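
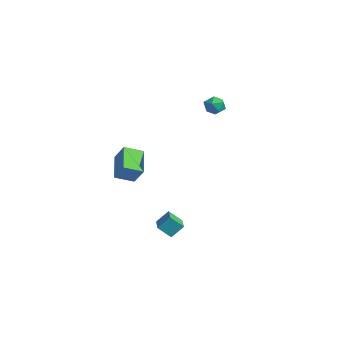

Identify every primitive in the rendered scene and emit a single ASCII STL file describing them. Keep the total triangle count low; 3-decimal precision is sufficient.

solid 
facet normal 0.183 0.535 0.824
outer loop
vertex -0.107 2.244 4.271
vertex 0.004 1.641 4.638
vertex 0.55 1.964 4.307
endloop
endfacet
facet normal 0.370 0.898 0.238
outer loop
vertex -0.107 2.244 4.271
vertex 0.55 1.964 4.307
vertex 0.307 2.228 3.689
endloop
endfacet
facet normal -0.208 0.962 -0.175
outer loop
vertex -0.107 2.244 4.271
vertex 0.307 2.228 3.689
vertex -0.388 2.068 3.637
endloop
endfacet
facet normal -0.753 0.640 0.156
outer loop
vertex -0.107 2.244 4.271
vertex -0.388 2.068 3.637
vertex -0.575 1.705 4.224
endloop
endfacet
facet normal -0.511 0.376 0.773
outer loop
vertex -0.107 2.244 4.271
vertex -0.575 1.705 4.224
vertex 0.004 1.641 4.638
endloop
endfacet
facet normal 0.852 0.510 -0.117
outer loop
vertex 0.307 2.228 3.689
vertex 0.55 1.964 4.307
vertex 0.675 1.615 3.696
endloop
endfacet
facet normal 0.549 -0.076 0.832
outer loop
vertex 0.55 1.964 4.307
vertex 0.004 1.641 4.638
vertex 0.488 1.252 4.283
endloop
endfacet
facet normal -0.572 -0.335 0.749
outer loop
vertex 0.004 1.641 4.638
vertex -0.575 1.705 4.224
vertex -0.207 1.092 4.231
endloop
endfacet
facet normal -0.964 0.092 -0.250
outer loop
vertex -0.575 1.705 4.224
vertex -0.388 2.068 3.637
vertex -0.45 1.356 3.613
endloop
endfacet
facet normal -0.083 0.614 -0.785
outer loop
vertex -0.388 2.068 3.637
vertex 0.307 2.228 3.689
vertex 0.096 1.679 3.282
endloop
endfacet
facet normal 0.753 -0.640 -0.156
outer loop
vertex 0.207 1.076 3.649
vertex 0.675 1.615 3.696
vertex 0.488 1.252 4.283
endloop
endfacet
facet normal 0.208 -0.962 0.175
outer loop
vertex 0.207 1.076 3.649
vertex 0.488 1.252 4.283
vertex -0.207 1.092 4.231
endloop
endfacet
facet normal -0.370 -0.898 -0.238
outer loop
vertex 0.207 1.076 3.649
vertex -0.207 1.092 4.231
vertex -0.45 1.356 3.613
endloop
endfacet
facet normal -0.183 -0.535 -0.824
outer loop
vertex 0.207 1.076 3.649
vertex -0.45 1.356 3.613
vertex 0.096 1.679 3.282
endloop
endfacet
facet normal 0.511 -0.376 -0.773
outer loop
vertex 0.207 1.076 3.649
vertex 0.096 1.679 3.282
vertex 0.675 1.615 3.696
endloop
endfacet
facet normal 0.964 -0.092 0.250
outer loop
vertex 0.488 1.252 4.283
vertex 0.675 1.615 3.696
vertex 0.55 1.964 4.307
endloop
endfacet
facet normal 0.083 -0.614 0.785
outer loop
vertex -0.207 1.092 4.231
vertex 0.488 1.252 4.283
vertex 0.004 1.641 4.638
endloop
endfacet
facet normal -0.852 -0.510 0.117
outer loop
vertex -0.45 1.356 3.613
vertex -0.207 1.092 4.231
vertex -0.575 1.705 4.224
endloop
endfacet
facet normal -0.549 0.076 -0.832
outer loop
vertex 0.096 1.679 3.282
vertex -0.45 1.356 3.613
vertex -0.388 2.068 3.637
endloop
endfacet
facet normal 0.572 0.335 -0.749
outer loop
vertex 0.675 1.615 3.696
vertex 0.096 1.679 3.282
vertex 0.307 2.228 3.689
endloop
endfacet
facet normal -0.904 0.401 -0.150
outer loop
vertex 1.173 -1.798 -3.229
vertex 1.571 -1.157 -3.915
vertex 0.994 -2.478 -3.967
endloop
endfacet
facet normal -0.390 -0.628 0.673
outer loop
vertex 2.449 -3.123 -3.725
vertex 1.173 -1.798 -3.229
vertex 0.994 -2.478 -3.967
endloop
endfacet
facet normal -0.904 0.401 -0.150
outer loop
vertex 0.994 -2.478 -3.967
vertex 1.571 -1.157 -3.915
vertex 1.392 -1.838 -4.654
endloop
endfacet
facet normal -0.176 -0.668 -0.724
outer loop
vertex 1.392 -1.838 -4.654
vertex 2.449 -3.123 -3.725
vertex 0.994 -2.478 -3.967
endloop
endfacet
facet normal 0.175 0.667 0.724
outer loop
vertex 1.173 -1.798 -3.229
vertex 3.026 -1.802 -3.673
vertex 1.571 -1.157 -3.915
endloop
endfacet
facet normal -0.390 -0.628 0.673
outer loop
vertex 2.628 -2.442 -2.986
vertex 1.173 -1.798 -3.229
vertex 2.449 -3.123 -3.725
endloop
endfacet
facet normal 0.175 0.668 0.723
outer loop
vertex 2.628 -2.442 -2.986
vertex 3.026 -1.802 -3.673
vertex 1.173 -1.798 -3.229
endloop
endfacet
facet normal 0.390 0.628 -0.673
outer loop
vertex 1.571 -1.157 -3.915
vertex 3.026 -1.802 -3.673
vertex 1.392 -1.838 -4.654
endloop
endfacet
facet normal -0.174 -0.667 -0.724
outer loop
vertex 2.847 -2.482 -4.411
vertex 2.449 -3.123 -3.725
vertex 1.392 -1.838 -4.654
endloop
endfacet
facet normal 0.390 0.628 -0.673
outer loop
vertex 1.392 -1.838 -4.654
vertex 3.026 -1.802 -3.673
vertex 2.847 -2.482 -4.411
endloop
endfacet
facet normal 0.904 -0.401 0.150
outer loop
vertex 2.847 -2.482 -4.411
vertex 2.628 -2.442 -2.986
vertex 2.449 -3.123 -3.725
endloop
endfacet
facet normal 0.904 -0.401 0.150
outer loop
vertex 3.026 -1.802 -3.673
vertex 2.628 -2.442 -2.986
vertex 2.847 -2.482 -4.411
endloop
endfacet
facet normal -0.606 -0.162 -0.779
outer loop
vertex -1.243 -3.942 0.497
vertex -0.989 -2.839 0.07
vertex 0.154 -4.628 -0.447
endloop
endfacet
facet normal -0.210 -0.912 0.352
outer loop
vertex 0.929 -4.421 0.55
vertex -1.243 -3.942 0.497
vertex 0.154 -4.628 -0.447
endloop
endfacet
facet normal -0.606 -0.162 -0.779
outer loop
vertex 0.154 -4.628 -0.447
vertex -0.989 -2.839 0.07
vertex 0.407 -3.525 -0.874
endloop
endfacet
facet normal 0.768 -0.377 -0.518
outer loop
vertex 0.407 -3.525 -0.874
vertex 0.929 -4.421 0.55
vertex 0.154 -4.628 -0.447
endloop
endfacet
facet normal -0.767 0.377 0.518
outer loop
vertex -1.243 -3.942 0.497
vertex -0.214 -2.632 1.067
vertex -0.989 -2.839 0.07
endloop
endfacet
facet normal -0.210 -0.912 0.353
outer loop
vertex -0.467 -3.735 1.494
vertex -1.243 -3.942 0.497
vertex 0.929 -4.421 0.55
endloop
endfacet
facet normal -0.767 0.377 0.519
outer loop
vertex -0.467 -3.735 1.494
vertex -0.214 -2.632 1.067
vertex -1.243 -3.942 0.497
endloop
endfacet
facet normal 0.210 0.912 -0.352
outer loop
vertex -0.989 -2.839 0.07
vertex -0.214 -2.632 1.067
vertex 0.407 -3.525 -0.874
endloop
endfacet
facet normal 0.767 -0.377 -0.519
outer loop
vertex 1.183 -3.318 0.123
vertex 0.929 -4.421 0.55
vertex 0.407 -3.525 -0.874
endloop
endfacet
facet normal 0.210 0.912 -0.353
outer loop
vertex 0.407 -3.525 -0.874
vertex -0.214 -2.632 1.067
vertex 1.183 -3.318 0.123
endloop
endfacet
facet normal 0.606 0.162 0.779
outer loop
vertex 1.183 -3.318 0.123
vertex -0.467 -3.735 1.494
vertex 0.929 -4.421 0.55
endloop
endfacet
facet normal 0.606 0.162 0.779
outer loop
vertex -0.214 -2.632 1.067
vertex -0.467 -3.735 1.494
vertex 1.183 -3.318 0.123
endloop
endfacet

endsolid


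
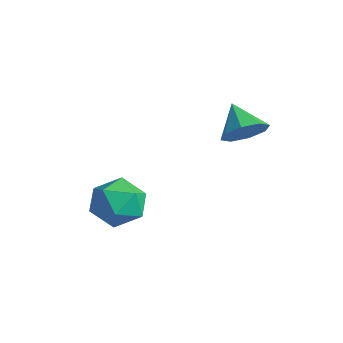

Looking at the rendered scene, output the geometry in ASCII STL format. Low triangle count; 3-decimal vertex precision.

solid 
facet normal 0.770 -0.127 -0.625
outer loop
vertex 1.928 3.162 2.894
vertex 1.444 2.996 2.331
vertex 1.763 3.633 2.595
endloop
endfacet
facet normal 0.096 0.557 0.825
outer loop
vertex 1.928 3.162 2.894
vertex 1.763 3.633 2.595
vertex 0.536 3.144 3.069
endloop
endfacet
facet normal 0.770 -0.126 -0.626
outer loop
vertex 1.763 3.633 2.595
vertex 1.444 2.996 2.331
vertex 1.411 3.731 2.142
endloop
endfacet
facet normal -0.219 0.904 0.366
outer loop
vertex 1.763 3.633 2.595
vertex 1.411 3.731 2.142
vertex 0.536 3.144 3.069
endloop
endfacet
facet normal 0.770 -0.126 -0.625
outer loop
vertex 1.411 3.731 2.142
vertex 1.444 2.996 2.331
vertex 1.079 3.399 1.8
endloop
endfacet
facet normal -0.638 0.761 -0.120
outer loop
vertex 1.411 3.731 2.142
vertex 1.079 3.399 1.8
vertex 0.536 3.144 3.069
endloop
endfacet
facet normal 0.770 -0.126 -0.625
outer loop
vertex 1.079 3.399 1.8
vertex 1.444 2.996 2.331
vertex 0.961 2.83 1.769
endloop
endfacet
facet normal -0.914 0.208 -0.349
outer loop
vertex 1.079 3.399 1.8
vertex 0.961 2.83 1.769
vertex 0.536 3.144 3.069
endloop
endfacet
facet normal 0.770 -0.125 -0.625
outer loop
vertex 0.961 2.83 1.769
vertex 1.444 2.996 2.331
vertex 1.126 2.358 2.067
endloop
endfacet
facet normal -0.885 -0.427 -0.186
outer loop
vertex 0.961 2.83 1.769
vertex 1.126 2.358 2.067
vertex 0.536 3.144 3.069
endloop
endfacet
facet normal 0.770 -0.125 -0.625
outer loop
vertex 1.126 2.358 2.067
vertex 1.444 2.996 2.331
vertex 1.478 2.26 2.52
endloop
endfacet
facet normal -0.568 -0.776 0.274
outer loop
vertex 1.126 2.358 2.067
vertex 1.478 2.26 2.52
vertex 0.536 3.144 3.069
endloop
endfacet
facet normal 0.770 -0.125 -0.626
outer loop
vertex 1.478 2.26 2.52
vertex 1.444 2.996 2.331
vertex 1.81 2.593 2.862
endloop
endfacet
facet normal -0.150 -0.632 0.761
outer loop
vertex 1.478 2.26 2.52
vertex 1.81 2.593 2.862
vertex 0.536 3.144 3.069
endloop
endfacet
facet normal 0.770 -0.125 -0.625
outer loop
vertex 1.81 2.593 2.862
vertex 1.444 2.996 2.331
vertex 1.928 3.162 2.894
endloop
endfacet
facet normal 0.125 -0.082 0.989
outer loop
vertex 1.81 2.593 2.862
vertex 1.928 3.162 2.894
vertex 0.536 3.144 3.069
endloop
endfacet
facet normal -0.434 0.815 0.383
outer loop
vertex -1.078 0.288 -0.543
vertex -0.67 0.108 0.303
vertex -0.217 0.652 -0.341
endloop
endfacet
facet normal -0.306 0.898 -0.315
outer loop
vertex -1.078 0.288 -0.543
vertex -0.217 0.652 -0.341
vertex -0.39 0.289 -1.209
endloop
endfacet
facet normal -0.645 0.376 -0.665
outer loop
vertex -1.078 0.288 -0.543
vertex -0.39 0.289 -1.209
vertex -0.95 -0.479 -1.101
endloop
endfacet
facet normal -0.982 -0.029 -0.185
outer loop
vertex -1.078 0.288 -0.543
vertex -0.95 -0.479 -1.101
vertex -1.123 -0.591 -0.167
endloop
endfacet
facet normal -0.853 0.242 0.463
outer loop
vertex -1.078 0.288 -0.543
vertex -1.123 -0.591 -0.167
vertex -0.67 0.108 0.303
endloop
endfacet
facet normal 0.395 0.817 -0.420
outer loop
vertex -0.39 0.289 -1.209
vertex -0.217 0.652 -0.341
vertex 0.443 0.111 -0.773
endloop
endfacet
facet normal 0.186 0.682 0.707
outer loop
vertex -0.217 0.652 -0.341
vertex -0.67 0.108 0.303
vertex 0.27 -0.001 0.161
endloop
endfacet
facet normal -0.490 -0.245 0.837
outer loop
vertex -0.67 0.108 0.303
vertex -1.123 -0.591 -0.167
vertex -0.29 -0.769 0.269
endloop
endfacet
facet normal -0.699 -0.684 -0.211
outer loop
vertex -1.123 -0.591 -0.167
vertex -0.95 -0.479 -1.101
vertex -0.463 -1.132 -0.599
endloop
endfacet
facet normal -0.152 -0.028 -0.988
outer loop
vertex -0.95 -0.479 -1.101
vertex -0.39 0.289 -1.209
vertex -0.01 -0.588 -1.243
endloop
endfacet
facet normal 0.982 0.029 0.185
outer loop
vertex 0.398 -0.768 -0.397
vertex 0.443 0.111 -0.773
vertex 0.27 -0.001 0.161
endloop
endfacet
facet normal 0.645 -0.376 0.665
outer loop
vertex 0.398 -0.768 -0.397
vertex 0.27 -0.001 0.161
vertex -0.29 -0.769 0.269
endloop
endfacet
facet normal 0.306 -0.898 0.315
outer loop
vertex 0.398 -0.768 -0.397
vertex -0.29 -0.769 0.269
vertex -0.463 -1.132 -0.599
endloop
endfacet
facet normal 0.434 -0.815 -0.383
outer loop
vertex 0.398 -0.768 -0.397
vertex -0.463 -1.132 -0.599
vertex -0.01 -0.588 -1.243
endloop
endfacet
facet normal 0.853 -0.242 -0.463
outer loop
vertex 0.398 -0.768 -0.397
vertex -0.01 -0.588 -1.243
vertex 0.443 0.111 -0.773
endloop
endfacet
facet normal 0.699 0.684 0.211
outer loop
vertex 0.27 -0.001 0.161
vertex 0.443 0.111 -0.773
vertex -0.217 0.652 -0.341
endloop
endfacet
facet normal 0.152 0.028 0.988
outer loop
vertex -0.29 -0.769 0.269
vertex 0.27 -0.001 0.161
vertex -0.67 0.108 0.303
endloop
endfacet
facet normal -0.395 -0.817 0.420
outer loop
vertex -0.463 -1.132 -0.599
vertex -0.29 -0.769 0.269
vertex -1.123 -0.591 -0.167
endloop
endfacet
facet normal -0.186 -0.682 -0.707
outer loop
vertex -0.01 -0.588 -1.243
vertex -0.463 -1.132 -0.599
vertex -0.95 -0.479 -1.101
endloop
endfacet
facet normal 0.490 0.245 -0.837
outer loop
vertex 0.443 0.111 -0.773
vertex -0.01 -0.588 -1.243
vertex -0.39 0.289 -1.209
endloop
endfacet

endsolid


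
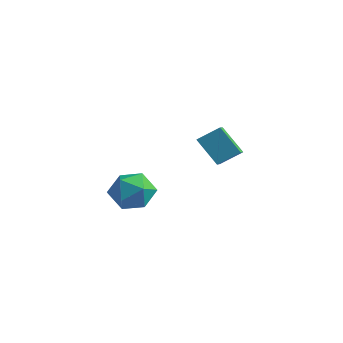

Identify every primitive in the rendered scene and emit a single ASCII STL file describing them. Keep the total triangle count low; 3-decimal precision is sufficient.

solid 
facet normal 0.193 0.886 0.421
outer loop
vertex 2.528 -1.098 1.214
vertex 3.088 -1.675 2.173
vertex 3.754 -1.343 1.167
endloop
endfacet
facet normal 0.177 0.940 -0.291
outer loop
vertex 2.528 -1.098 1.214
vertex 3.754 -1.343 1.167
vertex 3.041 -1.522 0.154
endloop
endfacet
facet normal -0.464 0.722 -0.513
outer loop
vertex 2.528 -1.098 1.214
vertex 3.041 -1.522 0.154
vertex 1.934 -1.964 0.534
endloop
endfacet
facet normal -0.845 0.532 0.060
outer loop
vertex 2.528 -1.098 1.214
vertex 1.934 -1.964 0.534
vertex 1.963 -2.059 1.782
endloop
endfacet
facet normal -0.438 0.634 0.637
outer loop
vertex 2.528 -1.098 1.214
vertex 1.963 -2.059 1.782
vertex 3.088 -1.675 2.173
endloop
endfacet
facet normal 0.667 0.495 -0.557
outer loop
vertex 3.041 -1.522 0.154
vertex 3.754 -1.343 1.167
vertex 3.917 -2.361 0.458
endloop
endfacet
facet normal 0.694 0.407 0.594
outer loop
vertex 3.754 -1.343 1.167
vertex 3.088 -1.675 2.173
vertex 3.946 -2.456 1.706
endloop
endfacet
facet normal -0.328 -0.000 0.945
outer loop
vertex 3.088 -1.675 2.173
vertex 1.963 -2.059 1.782
vertex 2.839 -2.898 2.086
endloop
endfacet
facet normal -0.986 -0.165 0.010
outer loop
vertex 1.963 -2.059 1.782
vertex 1.934 -1.964 0.534
vertex 2.126 -3.077 1.073
endloop
endfacet
facet normal -0.371 0.141 -0.918
outer loop
vertex 1.934 -1.964 0.534
vertex 3.041 -1.522 0.154
vertex 2.792 -2.745 0.067
endloop
endfacet
facet normal 0.845 -0.532 -0.060
outer loop
vertex 3.352 -3.322 1.026
vertex 3.917 -2.361 0.458
vertex 3.946 -2.456 1.706
endloop
endfacet
facet normal 0.464 -0.722 0.513
outer loop
vertex 3.352 -3.322 1.026
vertex 3.946 -2.456 1.706
vertex 2.839 -2.898 2.086
endloop
endfacet
facet normal -0.177 -0.940 0.291
outer loop
vertex 3.352 -3.322 1.026
vertex 2.839 -2.898 2.086
vertex 2.126 -3.077 1.073
endloop
endfacet
facet normal -0.193 -0.886 -0.421
outer loop
vertex 3.352 -3.322 1.026
vertex 2.126 -3.077 1.073
vertex 2.792 -2.745 0.067
endloop
endfacet
facet normal 0.438 -0.634 -0.637
outer loop
vertex 3.352 -3.322 1.026
vertex 2.792 -2.745 0.067
vertex 3.917 -2.361 0.458
endloop
endfacet
facet normal 0.986 0.165 -0.010
outer loop
vertex 3.946 -2.456 1.706
vertex 3.917 -2.361 0.458
vertex 3.754 -1.343 1.167
endloop
endfacet
facet normal 0.371 -0.141 0.918
outer loop
vertex 2.839 -2.898 2.086
vertex 3.946 -2.456 1.706
vertex 3.088 -1.675 2.173
endloop
endfacet
facet normal -0.667 -0.495 0.557
outer loop
vertex 2.126 -3.077 1.073
vertex 2.839 -2.898 2.086
vertex 1.963 -2.059 1.782
endloop
endfacet
facet normal -0.694 -0.407 -0.594
outer loop
vertex 2.792 -2.745 0.067
vertex 2.126 -3.077 1.073
vertex 1.934 -1.964 0.534
endloop
endfacet
facet normal 0.328 0.000 -0.945
outer loop
vertex 3.917 -2.361 0.458
vertex 2.792 -2.745 0.067
vertex 3.041 -1.522 0.154
endloop
endfacet
facet normal -0.676 -0.076 0.733
outer loop
vertex 3.005 3.806 3.4
vertex 2.443 4.62 2.966
vertex 2.28 2.899 2.637
endloop
endfacet
facet normal 0.520 -0.754 0.402
outer loop
vertex 3.537 3.04 1.274
vertex 3.005 3.806 3.4
vertex 2.28 2.899 2.637
endloop
endfacet
facet normal -0.675 -0.076 0.733
outer loop
vertex 2.28 2.899 2.637
vertex 2.443 4.62 2.966
vertex 1.718 3.712 2.204
endloop
endfacet
facet normal -0.522 -0.653 -0.549
outer loop
vertex 1.718 3.712 2.204
vertex 3.537 3.04 1.274
vertex 2.28 2.899 2.637
endloop
endfacet
facet normal 0.522 0.653 0.549
outer loop
vertex 3.005 3.806 3.4
vertex 3.7 4.761 1.603
vertex 2.443 4.62 2.966
endloop
endfacet
facet normal 0.521 -0.753 0.402
outer loop
vertex 4.262 3.948 2.036
vertex 3.005 3.806 3.4
vertex 3.537 3.04 1.274
endloop
endfacet
facet normal 0.522 0.653 0.549
outer loop
vertex 4.262 3.948 2.036
vertex 3.7 4.761 1.603
vertex 3.005 3.806 3.4
endloop
endfacet
facet normal -0.521 0.753 -0.402
outer loop
vertex 2.443 4.62 2.966
vertex 3.7 4.761 1.603
vertex 1.718 3.712 2.204
endloop
endfacet
facet normal -0.522 -0.653 -0.549
outer loop
vertex 2.975 3.854 0.84
vertex 3.537 3.04 1.274
vertex 1.718 3.712 2.204
endloop
endfacet
facet normal -0.521 0.754 -0.401
outer loop
vertex 1.718 3.712 2.204
vertex 3.7 4.761 1.603
vertex 2.975 3.854 0.84
endloop
endfacet
facet normal 0.676 0.076 -0.733
outer loop
vertex 2.975 3.854 0.84
vertex 4.262 3.948 2.036
vertex 3.537 3.04 1.274
endloop
endfacet
facet normal 0.676 0.077 -0.733
outer loop
vertex 3.7 4.761 1.603
vertex 4.262 3.948 2.036
vertex 2.975 3.854 0.84
endloop
endfacet

endsolid


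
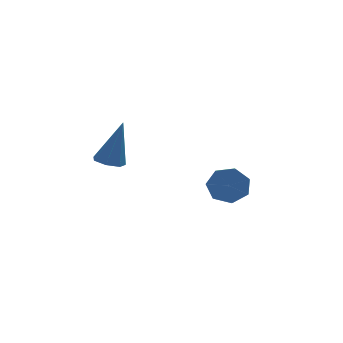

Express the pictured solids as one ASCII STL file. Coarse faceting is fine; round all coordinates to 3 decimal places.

solid 
facet normal 0.292 0.843 -0.452
outer loop
vertex 3.084 0.977 0.117
vertex 2.715 0.681 -0.673
vertex 2.32 1.176 -0.005
endloop
endfacet
facet normal -0.016 0.477 0.879
outer loop
vertex 3.084 0.977 0.117
vertex 2.32 1.176 -0.005
vertex 2.474 -0.785 1.062
endloop
endfacet
facet normal -0.016 0.477 0.879
outer loop
vertex 2.474 -0.785 1.062
vertex 2.32 1.176 -0.005
vertex 1.711 -0.586 0.94
endloop
endfacet
facet normal -0.292 -0.842 0.453
outer loop
vertex 2.474 -0.785 1.062
vertex 1.711 -0.586 0.94
vertex 2.105 -1.081 0.273
endloop
endfacet
facet normal 0.291 0.843 -0.452
outer loop
vertex 2.32 1.176 -0.005
vertex 2.715 0.681 -0.673
vertex 1.854 1.002 -0.629
endloop
endfacet
facet normal -0.758 0.492 0.429
outer loop
vertex 2.32 1.176 -0.005
vertex 1.854 1.002 -0.629
vertex 1.711 -0.586 0.94
endloop
endfacet
facet normal -0.757 0.492 0.429
outer loop
vertex 1.711 -0.586 0.94
vertex 1.854 1.002 -0.629
vertex 1.244 -0.76 0.316
endloop
endfacet
facet normal -0.291 -0.842 0.453
outer loop
vertex 1.711 -0.586 0.94
vertex 1.244 -0.76 0.316
vertex 2.105 -1.081 0.273
endloop
endfacet
facet normal 0.291 0.843 -0.453
outer loop
vertex 1.854 1.002 -0.629
vertex 2.715 0.681 -0.673
vertex 2.036 0.586 -1.286
endloop
endfacet
facet normal -0.929 0.137 -0.344
outer loop
vertex 1.854 1.002 -0.629
vertex 2.036 0.586 -1.286
vertex 1.244 -0.76 0.316
endloop
endfacet
facet normal -0.929 0.137 -0.344
outer loop
vertex 1.244 -0.76 0.316
vertex 2.036 0.586 -1.286
vertex 1.426 -1.175 -0.341
endloop
endfacet
facet normal -0.292 -0.843 0.452
outer loop
vertex 1.244 -0.76 0.316
vertex 1.426 -1.175 -0.341
vertex 2.105 -1.081 0.273
endloop
endfacet
facet normal 0.291 0.843 -0.453
outer loop
vertex 2.036 0.586 -1.286
vertex 2.715 0.681 -0.673
vertex 2.729 0.242 -1.481
endloop
endfacet
facet normal -0.401 -0.321 -0.858
outer loop
vertex 2.036 0.586 -1.286
vertex 2.729 0.242 -1.481
vertex 1.426 -1.175 -0.341
endloop
endfacet
facet normal -0.401 -0.322 -0.858
outer loop
vertex 1.426 -1.175 -0.341
vertex 2.729 0.242 -1.481
vertex 2.12 -1.52 -0.536
endloop
endfacet
facet normal -0.292 -0.843 0.452
outer loop
vertex 1.426 -1.175 -0.341
vertex 2.12 -1.52 -0.536
vertex 2.105 -1.081 0.273
endloop
endfacet
facet normal 0.292 0.843 -0.453
outer loop
vertex 2.729 0.242 -1.481
vertex 2.715 0.681 -0.673
vertex 3.412 0.228 -1.067
endloop
endfacet
facet normal 0.429 -0.538 -0.726
outer loop
vertex 2.729 0.242 -1.481
vertex 3.412 0.228 -1.067
vertex 2.12 -1.52 -0.536
endloop
endfacet
facet normal 0.429 -0.538 -0.726
outer loop
vertex 2.12 -1.52 -0.536
vertex 3.412 0.228 -1.067
vertex 2.802 -1.534 -0.122
endloop
endfacet
facet normal -0.292 -0.843 0.452
outer loop
vertex 2.12 -1.52 -0.536
vertex 2.802 -1.534 -0.122
vertex 2.105 -1.081 0.273
endloop
endfacet
facet normal 0.292 0.843 -0.452
outer loop
vertex 3.412 0.228 -1.067
vertex 2.715 0.681 -0.673
vertex 3.569 0.555 -0.356
endloop
endfacet
facet normal 0.936 -0.349 -0.046
outer loop
vertex 3.412 0.228 -1.067
vertex 3.569 0.555 -0.356
vertex 2.802 -1.534 -0.122
endloop
endfacet
facet normal 0.936 -0.349 -0.047
outer loop
vertex 2.802 -1.534 -0.122
vertex 3.569 0.555 -0.356
vertex 2.96 -1.207 0.589
endloop
endfacet
facet normal -0.291 -0.843 0.452
outer loop
vertex 2.802 -1.534 -0.122
vertex 2.96 -1.207 0.589
vertex 2.105 -1.081 0.273
endloop
endfacet
facet normal 0.292 0.843 -0.452
outer loop
vertex 3.569 0.555 -0.356
vertex 2.715 0.681 -0.673
vertex 3.084 0.977 0.117
endloop
endfacet
facet normal 0.739 0.102 0.666
outer loop
vertex 3.569 0.555 -0.356
vertex 3.084 0.977 0.117
vertex 2.96 -1.207 0.589
endloop
endfacet
facet normal 0.738 0.102 0.667
outer loop
vertex 2.96 -1.207 0.589
vertex 3.084 0.977 0.117
vertex 2.474 -0.785 1.062
endloop
endfacet
facet normal -0.291 -0.843 0.452
outer loop
vertex 2.96 -1.207 0.589
vertex 2.474 -0.785 1.062
vertex 2.105 -1.081 0.273
endloop
endfacet
facet normal -0.298 -0.069 -0.952
outer loop
vertex -1.95 -0.165 1.584
vertex -2.603 -0.004 1.777
vertex -2.086 0.427 1.584
endloop
endfacet
facet normal 0.974 0.224 -0.028
outer loop
vertex -1.95 -0.165 1.584
vertex -2.086 0.427 1.584
vertex -1.957 0.144 3.843
endloop
endfacet
facet normal -0.299 -0.068 -0.952
outer loop
vertex -2.086 0.427 1.584
vertex -2.603 -0.004 1.777
vertex -2.612 0.694 1.73
endloop
endfacet
facet normal 0.469 0.879 0.083
outer loop
vertex -2.086 0.427 1.584
vertex -2.612 0.694 1.73
vertex -1.957 0.144 3.843
endloop
endfacet
facet normal -0.297 -0.068 -0.953
outer loop
vertex -2.612 0.694 1.73
vertex -2.603 -0.004 1.777
vertex -3.131 0.436 1.91
endloop
endfacet
facet normal -0.325 0.886 0.331
outer loop
vertex -2.612 0.694 1.73
vertex -3.131 0.436 1.91
vertex -1.957 0.144 3.843
endloop
endfacet
facet normal -0.298 -0.069 -0.952
outer loop
vertex -3.131 0.436 1.91
vertex -2.603 -0.004 1.777
vertex -3.253 -0.154 1.991
endloop
endfacet
facet normal -0.813 0.241 0.530
outer loop
vertex -3.131 0.436 1.91
vertex -3.253 -0.154 1.991
vertex -1.957 0.144 3.843
endloop
endfacet
facet normal -0.298 -0.068 -0.952
outer loop
vertex -3.253 -0.154 1.991
vertex -2.603 -0.004 1.777
vertex -2.885 -0.631 1.91
endloop
endfacet
facet normal -0.626 -0.573 0.530
outer loop
vertex -3.253 -0.154 1.991
vertex -2.885 -0.631 1.91
vertex -1.957 0.144 3.843
endloop
endfacet
facet normal -0.298 -0.068 -0.952
outer loop
vertex -2.885 -0.631 1.91
vertex -2.603 -0.004 1.777
vertex -2.306 -0.636 1.729
endloop
endfacet
facet normal 0.095 -0.939 0.331
outer loop
vertex -2.885 -0.631 1.91
vertex -2.306 -0.636 1.729
vertex -1.957 0.144 3.843
endloop
endfacet
facet normal -0.298 -0.068 -0.952
outer loop
vertex -2.306 -0.636 1.729
vertex -2.603 -0.004 1.777
vertex -1.95 -0.165 1.584
endloop
endfacet
facet normal 0.807 -0.585 0.082
outer loop
vertex -2.306 -0.636 1.729
vertex -1.95 -0.165 1.584
vertex -1.957 0.144 3.843
endloop
endfacet

endsolid


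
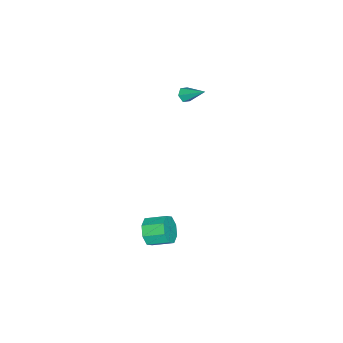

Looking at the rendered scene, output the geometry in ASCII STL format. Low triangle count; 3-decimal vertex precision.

solid 
facet normal -0.137 -0.785 -0.604
outer loop
vertex -2.188 0.72 3.589
vertex -2.604 0.952 3.382
vertex -2.133 1.029 3.175
endloop
endfacet
facet normal 0.986 0.039 0.160
outer loop
vertex -2.188 0.72 3.589
vertex -2.133 1.029 3.175
vertex -2.376 2.248 4.378
endloop
endfacet
facet normal -0.137 -0.785 -0.604
outer loop
vertex -2.133 1.029 3.175
vertex -2.604 0.952 3.382
vertex -2.55 1.262 2.967
endloop
endfacet
facet normal 0.599 0.620 -0.507
outer loop
vertex -2.133 1.029 3.175
vertex -2.55 1.262 2.967
vertex -2.376 2.248 4.378
endloop
endfacet
facet normal -0.139 -0.785 -0.604
outer loop
vertex -2.55 1.262 2.967
vertex -2.604 0.952 3.382
vertex -3.02 1.185 3.175
endloop
endfacet
facet normal -0.353 0.787 -0.506
outer loop
vertex -2.55 1.262 2.967
vertex -3.02 1.185 3.175
vertex -2.376 2.248 4.378
endloop
endfacet
facet normal -0.139 -0.785 -0.604
outer loop
vertex -3.02 1.185 3.175
vertex -2.604 0.952 3.382
vertex -3.075 0.876 3.589
endloop
endfacet
facet normal -0.914 0.375 0.158
outer loop
vertex -3.02 1.185 3.175
vertex -3.075 0.876 3.589
vertex -2.376 2.248 4.378
endloop
endfacet
facet normal -0.139 -0.785 -0.604
outer loop
vertex -3.075 0.876 3.589
vertex -2.604 0.952 3.382
vertex -2.659 0.643 3.796
endloop
endfacet
facet normal -0.526 -0.206 0.825
outer loop
vertex -3.075 0.876 3.589
vertex -2.659 0.643 3.796
vertex -2.376 2.248 4.378
endloop
endfacet
facet normal -0.137 -0.785 -0.604
outer loop
vertex -2.659 0.643 3.796
vertex -2.604 0.952 3.382
vertex -2.188 0.72 3.589
endloop
endfacet
facet normal 0.424 -0.374 0.825
outer loop
vertex -2.659 0.643 3.796
vertex -2.188 0.72 3.589
vertex -2.376 2.248 4.378
endloop
endfacet
facet normal 0.208 -0.904 -0.373
outer loop
vertex 3.304 1.587 -4.805
vertex 2.939 1.199 -4.068
vertex 2.623 1.461 -4.88
endloop
endfacet
facet normal 0.030 0.386 -0.922
outer loop
vertex 3.304 1.587 -4.805
vertex 2.623 1.461 -4.88
vertex 3.026 2.79 -4.31
endloop
endfacet
facet normal 0.028 0.387 -0.922
outer loop
vertex 3.026 2.79 -4.31
vertex 2.623 1.461 -4.88
vertex 2.345 2.663 -4.384
endloop
endfacet
facet normal -0.209 0.904 0.373
outer loop
vertex 3.026 2.79 -4.31
vertex 2.345 2.663 -4.384
vertex 2.661 2.401 -3.572
endloop
endfacet
facet normal 0.210 -0.903 -0.373
outer loop
vertex 2.623 1.461 -4.88
vertex 2.939 1.199 -4.068
vertex 2.128 1.18 -4.479
endloop
endfacet
facet normal -0.671 0.145 -0.727
outer loop
vertex 2.623 1.461 -4.88
vertex 2.128 1.18 -4.479
vertex 2.345 2.663 -4.384
endloop
endfacet
facet normal -0.670 0.145 -0.728
outer loop
vertex 2.345 2.663 -4.384
vertex 2.128 1.18 -4.479
vertex 1.849 2.383 -3.983
endloop
endfacet
facet normal -0.209 0.904 0.373
outer loop
vertex 2.345 2.663 -4.384
vertex 1.849 2.383 -3.983
vertex 2.661 2.401 -3.572
endloop
endfacet
facet normal 0.210 -0.904 -0.372
outer loop
vertex 2.128 1.18 -4.479
vertex 2.939 1.199 -4.068
vertex 2.107 0.911 -3.837
endloop
endfacet
facet normal -0.977 -0.182 -0.108
outer loop
vertex 2.128 1.18 -4.479
vertex 2.107 0.911 -3.837
vertex 1.849 2.383 -3.983
endloop
endfacet
facet normal -0.977 -0.182 -0.107
outer loop
vertex 1.849 2.383 -3.983
vertex 2.107 0.911 -3.837
vertex 1.829 2.113 -3.341
endloop
endfacet
facet normal -0.209 0.904 0.374
outer loop
vertex 1.849 2.383 -3.983
vertex 1.829 2.113 -3.341
vertex 2.661 2.401 -3.572
endloop
endfacet
facet normal 0.209 -0.904 -0.373
outer loop
vertex 2.107 0.911 -3.837
vertex 2.939 1.199 -4.068
vertex 2.574 0.81 -3.33
endloop
endfacet
facet normal -0.712 -0.402 0.576
outer loop
vertex 2.107 0.911 -3.837
vertex 2.574 0.81 -3.33
vertex 1.829 2.113 -3.341
endloop
endfacet
facet normal -0.711 -0.402 0.577
outer loop
vertex 1.829 2.113 -3.341
vertex 2.574 0.81 -3.33
vertex 2.296 2.013 -2.835
endloop
endfacet
facet normal -0.210 0.904 0.372
outer loop
vertex 1.829 2.113 -3.341
vertex 2.296 2.013 -2.835
vertex 2.661 2.401 -3.572
endloop
endfacet
facet normal 0.209 -0.904 -0.373
outer loop
vertex 2.574 0.81 -3.33
vertex 2.939 1.199 -4.068
vertex 3.255 0.937 -3.256
endloop
endfacet
facet normal -0.028 -0.386 0.922
outer loop
vertex 2.574 0.81 -3.33
vertex 3.255 0.937 -3.256
vertex 2.296 2.013 -2.835
endloop
endfacet
facet normal -0.030 -0.387 0.922
outer loop
vertex 2.296 2.013 -2.835
vertex 3.255 0.937 -3.256
vertex 2.977 2.139 -2.76
endloop
endfacet
facet normal -0.208 0.904 0.373
outer loop
vertex 2.296 2.013 -2.835
vertex 2.977 2.139 -2.76
vertex 2.661 2.401 -3.572
endloop
endfacet
facet normal 0.209 -0.904 -0.373
outer loop
vertex 3.255 0.937 -3.256
vertex 2.939 1.199 -4.068
vertex 3.751 1.217 -3.657
endloop
endfacet
facet normal 0.670 -0.145 0.728
outer loop
vertex 3.255 0.937 -3.256
vertex 3.751 1.217 -3.657
vertex 2.977 2.139 -2.76
endloop
endfacet
facet normal 0.671 -0.144 0.727
outer loop
vertex 2.977 2.139 -2.76
vertex 3.751 1.217 -3.657
vertex 3.472 2.42 -3.161
endloop
endfacet
facet normal -0.210 0.903 0.373
outer loop
vertex 2.977 2.139 -2.76
vertex 3.472 2.42 -3.161
vertex 2.661 2.401 -3.572
endloop
endfacet
facet normal 0.209 -0.904 -0.374
outer loop
vertex 3.751 1.217 -3.657
vertex 2.939 1.199 -4.068
vertex 3.771 1.487 -4.299
endloop
endfacet
facet normal 0.977 0.182 0.107
outer loop
vertex 3.751 1.217 -3.657
vertex 3.771 1.487 -4.299
vertex 3.472 2.42 -3.161
endloop
endfacet
facet normal 0.977 0.181 0.108
outer loop
vertex 3.472 2.42 -3.161
vertex 3.771 1.487 -4.299
vertex 3.493 2.689 -3.803
endloop
endfacet
facet normal -0.210 0.904 0.372
outer loop
vertex 3.472 2.42 -3.161
vertex 3.493 2.689 -3.803
vertex 2.661 2.401 -3.572
endloop
endfacet
facet normal 0.210 -0.904 -0.372
outer loop
vertex 3.771 1.487 -4.299
vertex 2.939 1.199 -4.068
vertex 3.304 1.587 -4.805
endloop
endfacet
facet normal 0.711 0.402 -0.577
outer loop
vertex 3.771 1.487 -4.299
vertex 3.304 1.587 -4.805
vertex 3.493 2.689 -3.803
endloop
endfacet
facet normal 0.712 0.402 -0.576
outer loop
vertex 3.493 2.689 -3.803
vertex 3.304 1.587 -4.805
vertex 3.026 2.79 -4.31
endloop
endfacet
facet normal -0.209 0.904 0.373
outer loop
vertex 3.493 2.689 -3.803
vertex 3.026 2.79 -4.31
vertex 2.661 2.401 -3.572
endloop
endfacet

endsolid


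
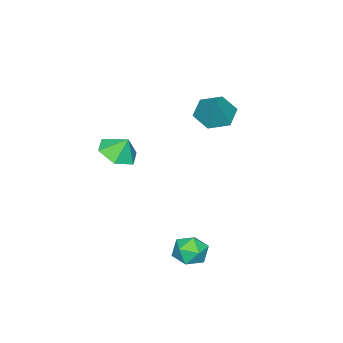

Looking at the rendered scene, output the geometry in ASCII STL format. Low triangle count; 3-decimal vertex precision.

solid 
facet normal 0.121 -0.484 -0.867
outer loop
vertex 1.623 -3.612 0.331
vertex 0.737 -3.149 -0.051
vertex 1.688 -2.675 -0.183
endloop
endfacet
facet normal 0.683 0.314 0.659
outer loop
vertex 1.623 -3.612 0.331
vertex 1.688 -2.675 -0.183
vertex 0.603 -2.611 0.911
endloop
endfacet
facet normal 0.121 -0.484 -0.867
outer loop
vertex 1.688 -2.675 -0.183
vertex 0.737 -3.149 -0.051
vertex 0.802 -2.212 -0.565
endloop
endfacet
facet normal 0.343 0.894 0.288
outer loop
vertex 1.688 -2.675 -0.183
vertex 0.802 -2.212 -0.565
vertex 0.603 -2.611 0.911
endloop
endfacet
facet normal 0.120 -0.484 -0.867
outer loop
vertex 0.802 -2.212 -0.565
vertex 0.737 -3.149 -0.051
vertex -0.149 -2.685 -0.433
endloop
endfacet
facet normal -0.417 0.890 0.184
outer loop
vertex 0.802 -2.212 -0.565
vertex -0.149 -2.685 -0.433
vertex 0.603 -2.611 0.911
endloop
endfacet
facet normal 0.120 -0.484 -0.867
outer loop
vertex -0.149 -2.685 -0.433
vertex 0.737 -3.149 -0.051
vertex -0.214 -3.622 0.081
endloop
endfacet
facet normal -0.838 0.306 0.452
outer loop
vertex -0.149 -2.685 -0.433
vertex -0.214 -3.622 0.081
vertex 0.603 -2.611 0.911
endloop
endfacet
facet normal 0.121 -0.484 -0.867
outer loop
vertex -0.214 -3.622 0.081
vertex 0.737 -3.149 -0.051
vertex 0.672 -4.085 0.463
endloop
endfacet
facet normal -0.498 -0.273 0.823
outer loop
vertex -0.214 -3.622 0.081
vertex 0.672 -4.085 0.463
vertex 0.603 -2.611 0.911
endloop
endfacet
facet normal 0.121 -0.484 -0.867
outer loop
vertex 0.672 -4.085 0.463
vertex 0.737 -3.149 -0.051
vertex 1.623 -3.612 0.331
endloop
endfacet
facet normal 0.263 -0.269 0.927
outer loop
vertex 0.672 -4.085 0.463
vertex 1.623 -3.612 0.331
vertex 0.603 -2.611 0.911
endloop
endfacet
facet normal -0.077 0.996 0.054
outer loop
vertex 2.834 2.969 -4.144
vertex 2.304 2.887 -3.39
vertex 3.223 2.953 -3.304
endloop
endfacet
facet normal 0.546 0.803 -0.238
outer loop
vertex 2.834 2.969 -4.144
vertex 3.223 2.953 -3.304
vertex 3.609 2.484 -4.002
endloop
endfacet
facet normal 0.406 0.409 -0.817
outer loop
vertex 2.834 2.969 -4.144
vertex 3.609 2.484 -4.002
vertex 2.929 2.128 -4.518
endloop
endfacet
facet normal -0.303 0.358 -0.883
outer loop
vertex 2.834 2.969 -4.144
vertex 2.929 2.128 -4.518
vertex 2.122 2.377 -4.14
endloop
endfacet
facet normal -0.601 0.721 -0.344
outer loop
vertex 2.834 2.969 -4.144
vertex 2.122 2.377 -4.14
vertex 2.304 2.887 -3.39
endloop
endfacet
facet normal 0.891 0.390 0.231
outer loop
vertex 3.609 2.484 -4.002
vertex 3.223 2.953 -3.304
vertex 3.558 2.103 -3.16
endloop
endfacet
facet normal -0.116 0.702 0.703
outer loop
vertex 3.223 2.953 -3.304
vertex 2.304 2.887 -3.39
vertex 2.751 2.352 -2.782
endloop
endfacet
facet normal -0.964 0.258 0.058
outer loop
vertex 2.304 2.887 -3.39
vertex 2.122 2.377 -4.14
vertex 2.071 1.996 -3.298
endloop
endfacet
facet normal -0.482 -0.328 -0.813
outer loop
vertex 2.122 2.377 -4.14
vertex 2.929 2.128 -4.518
vertex 2.457 1.527 -3.996
endloop
endfacet
facet normal 0.664 -0.247 -0.705
outer loop
vertex 2.929 2.128 -4.518
vertex 3.609 2.484 -4.002
vertex 3.376 1.593 -3.91
endloop
endfacet
facet normal 0.303 -0.358 0.883
outer loop
vertex 2.846 1.511 -3.156
vertex 3.558 2.103 -3.16
vertex 2.751 2.352 -2.782
endloop
endfacet
facet normal -0.406 -0.409 0.817
outer loop
vertex 2.846 1.511 -3.156
vertex 2.751 2.352 -2.782
vertex 2.071 1.996 -3.298
endloop
endfacet
facet normal -0.546 -0.803 0.238
outer loop
vertex 2.846 1.511 -3.156
vertex 2.071 1.996 -3.298
vertex 2.457 1.527 -3.996
endloop
endfacet
facet normal 0.077 -0.996 -0.054
outer loop
vertex 2.846 1.511 -3.156
vertex 2.457 1.527 -3.996
vertex 3.376 1.593 -3.91
endloop
endfacet
facet normal 0.601 -0.721 0.344
outer loop
vertex 2.846 1.511 -3.156
vertex 3.376 1.593 -3.91
vertex 3.558 2.103 -3.16
endloop
endfacet
facet normal 0.482 0.328 0.813
outer loop
vertex 2.751 2.352 -2.782
vertex 3.558 2.103 -3.16
vertex 3.223 2.953 -3.304
endloop
endfacet
facet normal -0.664 0.247 0.705
outer loop
vertex 2.071 1.996 -3.298
vertex 2.751 2.352 -2.782
vertex 2.304 2.887 -3.39
endloop
endfacet
facet normal -0.891 -0.390 -0.231
outer loop
vertex 2.457 1.527 -3.996
vertex 2.071 1.996 -3.298
vertex 2.122 2.377 -4.14
endloop
endfacet
facet normal 0.116 -0.702 -0.703
outer loop
vertex 3.376 1.593 -3.91
vertex 2.457 1.527 -3.996
vertex 2.929 2.128 -4.518
endloop
endfacet
facet normal 0.964 -0.258 -0.058
outer loop
vertex 3.558 2.103 -3.16
vertex 3.376 1.593 -3.91
vertex 3.609 2.484 -4.002
endloop
endfacet
facet normal -0.509 -0.312 -0.802
outer loop
vertex -2.458 -0.177 0.897
vertex -3.335 -0.322 1.51
vertex -3.163 0.63 1.03
endloop
endfacet
facet normal 0.730 0.664 -0.163
outer loop
vertex -2.458 -0.177 0.897
vertex -3.163 0.63 1.03
vertex -2.385 0.262 3.01
endloop
endfacet
facet normal -0.509 -0.313 -0.802
outer loop
vertex -3.163 0.63 1.03
vertex -3.335 -0.322 1.51
vertex -4.041 0.485 1.643
endloop
endfacet
facet normal -0.027 0.981 0.193
outer loop
vertex -3.163 0.63 1.03
vertex -4.041 0.485 1.643
vertex -2.385 0.262 3.01
endloop
endfacet
facet normal -0.508 -0.312 -0.803
outer loop
vertex -4.041 0.485 1.643
vertex -3.335 -0.322 1.51
vertex -4.213 -0.467 2.122
endloop
endfacet
facet normal -0.529 0.456 0.716
outer loop
vertex -4.041 0.485 1.643
vertex -4.213 -0.467 2.122
vertex -2.385 0.262 3.01
endloop
endfacet
facet normal -0.508 -0.312 -0.803
outer loop
vertex -4.213 -0.467 2.122
vertex -3.335 -0.322 1.51
vertex -3.508 -1.274 1.989
endloop
endfacet
facet normal -0.274 -0.385 0.881
outer loop
vertex -4.213 -0.467 2.122
vertex -3.508 -1.274 1.989
vertex -2.385 0.262 3.01
endloop
endfacet
facet normal -0.508 -0.312 -0.803
outer loop
vertex -3.508 -1.274 1.989
vertex -3.335 -0.322 1.51
vertex -2.63 -1.129 1.377
endloop
endfacet
facet normal 0.482 -0.701 0.525
outer loop
vertex -3.508 -1.274 1.989
vertex -2.63 -1.129 1.377
vertex -2.385 0.262 3.01
endloop
endfacet
facet normal -0.509 -0.312 -0.802
outer loop
vertex -2.63 -1.129 1.377
vertex -3.335 -0.322 1.51
vertex -2.458 -0.177 0.897
endloop
endfacet
facet normal 0.984 -0.176 0.003
outer loop
vertex -2.63 -1.129 1.377
vertex -2.458 -0.177 0.897
vertex -2.385 0.262 3.01
endloop
endfacet

endsolid


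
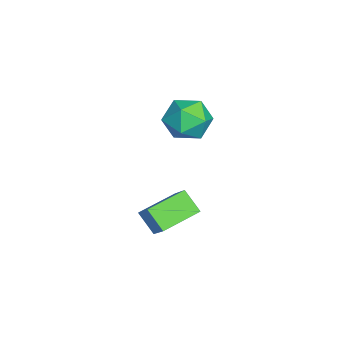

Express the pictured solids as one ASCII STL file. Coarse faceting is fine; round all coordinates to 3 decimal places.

solid 
facet normal -0.591 0.780 0.205
outer loop
vertex 0.719 1.534 -1.946
vertex 1.545 1.924 -1.05
vertex 1.237 2.119 -2.677
endloop
endfacet
facet normal -0.645 -0.305 -0.701
outer loop
vertex 2.195 0.856 -3.01
vertex 0.719 1.534 -1.946
vertex 1.237 2.119 -2.677
endloop
endfacet
facet normal -0.591 0.780 0.205
outer loop
vertex 1.237 2.119 -2.677
vertex 1.545 1.924 -1.05
vertex 2.063 2.509 -1.781
endloop
endfacet
facet normal 0.483 0.547 -0.684
outer loop
vertex 2.063 2.509 -1.781
vertex 2.195 0.856 -3.01
vertex 1.237 2.119 -2.677
endloop
endfacet
facet normal -0.483 -0.547 0.684
outer loop
vertex 0.719 1.534 -1.946
vertex 2.503 0.661 -1.383
vertex 1.545 1.924 -1.05
endloop
endfacet
facet normal -0.645 -0.305 -0.701
outer loop
vertex 1.677 0.271 -2.279
vertex 0.719 1.534 -1.946
vertex 2.195 0.856 -3.01
endloop
endfacet
facet normal -0.483 -0.547 0.684
outer loop
vertex 1.677 0.271 -2.279
vertex 2.503 0.661 -1.383
vertex 0.719 1.534 -1.946
endloop
endfacet
facet normal 0.645 0.305 0.701
outer loop
vertex 1.545 1.924 -1.05
vertex 2.503 0.661 -1.383
vertex 2.063 2.509 -1.781
endloop
endfacet
facet normal 0.483 0.547 -0.684
outer loop
vertex 3.021 1.246 -2.114
vertex 2.195 0.856 -3.01
vertex 2.063 2.509 -1.781
endloop
endfacet
facet normal 0.645 0.305 0.701
outer loop
vertex 2.063 2.509 -1.781
vertex 2.503 0.661 -1.383
vertex 3.021 1.246 -2.114
endloop
endfacet
facet normal 0.591 -0.780 -0.205
outer loop
vertex 3.021 1.246 -2.114
vertex 1.677 0.271 -2.279
vertex 2.195 0.856 -3.01
endloop
endfacet
facet normal 0.591 -0.780 -0.205
outer loop
vertex 2.503 0.661 -1.383
vertex 1.677 0.271 -2.279
vertex 3.021 1.246 -2.114
endloop
endfacet
facet normal 0.365 0.914 -0.179
outer loop
vertex -1.552 2.379 -0.594
vertex -2.354 2.803 -0.062
vertex -1.466 2.547 0.44
endloop
endfacet
facet normal 0.890 0.433 -0.144
outer loop
vertex -1.552 2.379 -0.594
vertex -1.466 2.547 0.44
vertex -1.1 1.655 0.02
endloop
endfacet
facet normal 0.765 -0.065 -0.640
outer loop
vertex -1.552 2.379 -0.594
vertex -1.1 1.655 0.02
vertex -1.763 1.359 -0.742
endloop
endfacet
facet normal 0.163 0.109 -0.981
outer loop
vertex -1.552 2.379 -0.594
vertex -1.763 1.359 -0.742
vertex -2.537 2.069 -0.792
endloop
endfacet
facet normal -0.085 0.713 -0.696
outer loop
vertex -1.552 2.379 -0.594
vertex -2.537 2.069 -0.792
vertex -2.354 2.803 -0.062
endloop
endfacet
facet normal 0.860 0.119 0.496
outer loop
vertex -1.1 1.655 0.02
vertex -1.466 2.547 0.44
vertex -1.623 1.631 0.932
endloop
endfacet
facet normal 0.010 0.898 0.440
outer loop
vertex -1.466 2.547 0.44
vertex -2.354 2.803 -0.062
vertex -2.397 2.341 0.882
endloop
endfacet
facet normal -0.717 0.573 -0.396
outer loop
vertex -2.354 2.803 -0.062
vertex -2.537 2.069 -0.792
vertex -3.06 2.045 0.12
endloop
endfacet
facet normal -0.317 -0.406 -0.857
outer loop
vertex -2.537 2.069 -0.792
vertex -1.763 1.359 -0.742
vertex -2.694 1.153 -0.3
endloop
endfacet
facet normal 0.659 -0.687 -0.306
outer loop
vertex -1.763 1.359 -0.742
vertex -1.1 1.655 0.02
vertex -1.806 0.897 0.202
endloop
endfacet
facet normal -0.163 -0.109 0.981
outer loop
vertex -2.608 1.321 0.734
vertex -1.623 1.631 0.932
vertex -2.397 2.341 0.882
endloop
endfacet
facet normal -0.765 0.065 0.640
outer loop
vertex -2.608 1.321 0.734
vertex -2.397 2.341 0.882
vertex -3.06 2.045 0.12
endloop
endfacet
facet normal -0.890 -0.433 0.144
outer loop
vertex -2.608 1.321 0.734
vertex -3.06 2.045 0.12
vertex -2.694 1.153 -0.3
endloop
endfacet
facet normal -0.365 -0.914 0.179
outer loop
vertex -2.608 1.321 0.734
vertex -2.694 1.153 -0.3
vertex -1.806 0.897 0.202
endloop
endfacet
facet normal 0.085 -0.713 0.696
outer loop
vertex -2.608 1.321 0.734
vertex -1.806 0.897 0.202
vertex -1.623 1.631 0.932
endloop
endfacet
facet normal 0.317 0.406 0.857
outer loop
vertex -2.397 2.341 0.882
vertex -1.623 1.631 0.932
vertex -1.466 2.547 0.44
endloop
endfacet
facet normal -0.659 0.687 0.306
outer loop
vertex -3.06 2.045 0.12
vertex -2.397 2.341 0.882
vertex -2.354 2.803 -0.062
endloop
endfacet
facet normal -0.860 -0.119 -0.496
outer loop
vertex -2.694 1.153 -0.3
vertex -3.06 2.045 0.12
vertex -2.537 2.069 -0.792
endloop
endfacet
facet normal -0.010 -0.898 -0.440
outer loop
vertex -1.806 0.897 0.202
vertex -2.694 1.153 -0.3
vertex -1.763 1.359 -0.742
endloop
endfacet
facet normal 0.717 -0.573 0.396
outer loop
vertex -1.623 1.631 0.932
vertex -1.806 0.897 0.202
vertex -1.1 1.655 0.02
endloop
endfacet

endsolid


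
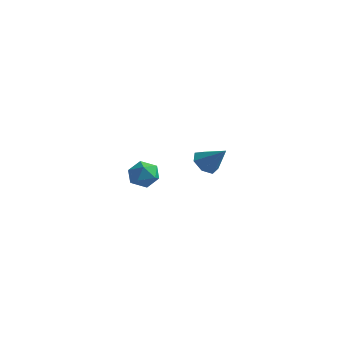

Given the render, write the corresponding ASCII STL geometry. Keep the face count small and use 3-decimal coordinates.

solid 
facet normal -0.734 -0.057 -0.677
outer loop
vertex 3.766 -2.924 2.138
vertex 3.225 -2.734 2.709
vertex 3.638 -2.238 2.219
endloop
endfacet
facet normal 0.906 0.212 -0.367
outer loop
vertex 3.766 -2.924 2.138
vertex 3.638 -2.238 2.219
vertex 4.355 -2.646 3.751
endloop
endfacet
facet normal -0.734 -0.057 -0.677
outer loop
vertex 3.638 -2.238 2.219
vertex 3.225 -2.734 2.709
vertex 3.198 -1.926 2.67
endloop
endfacet
facet normal 0.553 0.833 -0.037
outer loop
vertex 3.638 -2.238 2.219
vertex 3.198 -1.926 2.67
vertex 4.355 -2.646 3.751
endloop
endfacet
facet normal -0.734 -0.057 -0.676
outer loop
vertex 3.198 -1.926 2.67
vertex 3.225 -2.734 2.709
vertex 2.779 -2.222 3.15
endloop
endfacet
facet normal 0.021 0.843 0.538
outer loop
vertex 3.198 -1.926 2.67
vertex 2.779 -2.222 3.15
vertex 4.355 -2.646 3.751
endloop
endfacet
facet normal -0.734 -0.056 -0.677
outer loop
vertex 2.779 -2.222 3.15
vertex 3.225 -2.734 2.709
vertex 2.695 -2.904 3.298
endloop
endfacet
facet normal -0.290 0.237 0.927
outer loop
vertex 2.779 -2.222 3.15
vertex 2.695 -2.904 3.298
vertex 4.355 -2.646 3.751
endloop
endfacet
facet normal -0.734 -0.058 -0.677
outer loop
vertex 2.695 -2.904 3.298
vertex 3.225 -2.734 2.709
vertex 3.011 -3.458 3.003
endloop
endfacet
facet normal -0.146 -0.529 0.836
outer loop
vertex 2.695 -2.904 3.298
vertex 3.011 -3.458 3.003
vertex 4.355 -2.646 3.751
endloop
endfacet
facet normal -0.735 -0.057 -0.676
outer loop
vertex 3.011 -3.458 3.003
vertex 3.225 -2.734 2.709
vertex 3.487 -3.467 2.486
endloop
endfacet
facet normal 0.345 -0.878 0.333
outer loop
vertex 3.011 -3.458 3.003
vertex 3.487 -3.467 2.486
vertex 4.355 -2.646 3.751
endloop
endfacet
facet normal -0.734 -0.057 -0.677
outer loop
vertex 3.487 -3.467 2.486
vertex 3.225 -2.734 2.709
vertex 3.766 -2.924 2.138
endloop
endfacet
facet normal 0.812 -0.547 -0.202
outer loop
vertex 3.487 -3.467 2.486
vertex 3.766 -2.924 2.138
vertex 4.355 -2.646 3.751
endloop
endfacet
facet normal -0.694 0.604 0.391
outer loop
vertex -4.209 1.265 -1.148
vertex -3.703 1.314 -0.325
vertex -3.542 1.956 -1.031
endloop
endfacet
facet normal -0.655 0.686 -0.317
outer loop
vertex -4.209 1.265 -1.148
vertex -3.542 1.956 -1.031
vertex -3.616 1.494 -1.877
endloop
endfacet
facet normal -0.783 0.053 -0.620
outer loop
vertex -4.209 1.265 -1.148
vertex -3.616 1.494 -1.877
vertex -3.823 0.566 -1.695
endloop
endfacet
facet normal -0.902 -0.421 -0.098
outer loop
vertex -4.209 1.265 -1.148
vertex -3.823 0.566 -1.695
vertex -3.876 0.456 -0.735
endloop
endfacet
facet normal -0.847 -0.080 0.526
outer loop
vertex -4.209 1.265 -1.148
vertex -3.876 0.456 -0.735
vertex -3.703 1.314 -0.325
endloop
endfacet
facet normal 0.014 0.877 -0.480
outer loop
vertex -3.616 1.494 -1.877
vertex -3.542 1.956 -1.031
vertex -2.744 1.684 -1.505
endloop
endfacet
facet normal -0.052 0.745 0.665
outer loop
vertex -3.542 1.956 -1.031
vertex -3.703 1.314 -0.325
vertex -2.797 1.574 -0.545
endloop
endfacet
facet normal -0.298 -0.362 0.883
outer loop
vertex -3.703 1.314 -0.325
vertex -3.876 0.456 -0.735
vertex -3.004 0.646 -0.363
endloop
endfacet
facet normal -0.386 -0.914 -0.126
outer loop
vertex -3.876 0.456 -0.735
vertex -3.823 0.566 -1.695
vertex -3.078 0.184 -1.209
endloop
endfacet
facet normal -0.193 -0.147 -0.970
outer loop
vertex -3.823 0.566 -1.695
vertex -3.616 1.494 -1.877
vertex -2.917 0.826 -1.915
endloop
endfacet
facet normal 0.902 0.421 0.098
outer loop
vertex -2.411 0.875 -1.092
vertex -2.744 1.684 -1.505
vertex -2.797 1.574 -0.545
endloop
endfacet
facet normal 0.783 -0.053 0.620
outer loop
vertex -2.411 0.875 -1.092
vertex -2.797 1.574 -0.545
vertex -3.004 0.646 -0.363
endloop
endfacet
facet normal 0.655 -0.686 0.317
outer loop
vertex -2.411 0.875 -1.092
vertex -3.004 0.646 -0.363
vertex -3.078 0.184 -1.209
endloop
endfacet
facet normal 0.694 -0.604 -0.391
outer loop
vertex -2.411 0.875 -1.092
vertex -3.078 0.184 -1.209
vertex -2.917 0.826 -1.915
endloop
endfacet
facet normal 0.847 0.080 -0.526
outer loop
vertex -2.411 0.875 -1.092
vertex -2.917 0.826 -1.915
vertex -2.744 1.684 -1.505
endloop
endfacet
facet normal 0.386 0.914 0.126
outer loop
vertex -2.797 1.574 -0.545
vertex -2.744 1.684 -1.505
vertex -3.542 1.956 -1.031
endloop
endfacet
facet normal 0.193 0.147 0.970
outer loop
vertex -3.004 0.646 -0.363
vertex -2.797 1.574 -0.545
vertex -3.703 1.314 -0.325
endloop
endfacet
facet normal -0.014 -0.877 0.480
outer loop
vertex -3.078 0.184 -1.209
vertex -3.004 0.646 -0.363
vertex -3.876 0.456 -0.735
endloop
endfacet
facet normal 0.052 -0.745 -0.665
outer loop
vertex -2.917 0.826 -1.915
vertex -3.078 0.184 -1.209
vertex -3.823 0.566 -1.695
endloop
endfacet
facet normal 0.298 0.362 -0.883
outer loop
vertex -2.744 1.684 -1.505
vertex -2.917 0.826 -1.915
vertex -3.616 1.494 -1.877
endloop
endfacet

endsolid


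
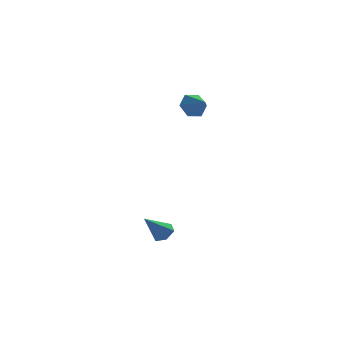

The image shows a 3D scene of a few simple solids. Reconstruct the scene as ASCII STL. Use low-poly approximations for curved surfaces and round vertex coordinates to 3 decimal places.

solid 
facet normal 0.619 0.273 -0.737
outer loop
vertex -2.243 -1.236 -4.385
vertex -2.782 -0.781 -4.669
vertex -2.289 -0.513 -4.156
endloop
endfacet
facet normal 0.537 -0.224 0.814
outer loop
vertex -2.243 -1.236 -4.385
vertex -2.289 -0.513 -4.156
vertex -3.958 -1.299 -3.271
endloop
endfacet
facet normal 0.619 0.273 -0.737
outer loop
vertex -2.289 -0.513 -4.156
vertex -2.782 -0.781 -4.669
vertex -2.828 -0.058 -4.44
endloop
endfacet
facet normal 0.117 0.622 0.774
outer loop
vertex -2.289 -0.513 -4.156
vertex -2.828 -0.058 -4.44
vertex -3.958 -1.299 -3.271
endloop
endfacet
facet normal 0.620 0.273 -0.736
outer loop
vertex -2.828 -0.058 -4.44
vertex -2.782 -0.781 -4.669
vertex -3.32 -0.325 -4.953
endloop
endfacet
facet normal -0.622 0.757 0.202
outer loop
vertex -2.828 -0.058 -4.44
vertex -3.32 -0.325 -4.953
vertex -3.958 -1.299 -3.271
endloop
endfacet
facet normal 0.620 0.273 -0.736
outer loop
vertex -3.32 -0.325 -4.953
vertex -2.782 -0.781 -4.669
vertex -3.274 -1.049 -5.183
endloop
endfacet
facet normal -0.942 0.045 -0.331
outer loop
vertex -3.32 -0.325 -4.953
vertex -3.274 -1.049 -5.183
vertex -3.958 -1.299 -3.271
endloop
endfacet
facet normal 0.620 0.273 -0.736
outer loop
vertex -3.274 -1.049 -5.183
vertex -2.782 -0.781 -4.669
vertex -2.736 -1.504 -4.899
endloop
endfacet
facet normal -0.523 -0.801 -0.292
outer loop
vertex -3.274 -1.049 -5.183
vertex -2.736 -1.504 -4.899
vertex -3.958 -1.299 -3.271
endloop
endfacet
facet normal 0.619 0.274 -0.736
outer loop
vertex -2.736 -1.504 -4.899
vertex -2.782 -0.781 -4.669
vertex -2.243 -1.236 -4.385
endloop
endfacet
facet normal 0.216 -0.935 0.280
outer loop
vertex -2.736 -1.504 -4.899
vertex -2.243 -1.236 -4.385
vertex -3.958 -1.299 -3.271
endloop
endfacet
facet normal -0.395 0.802 -0.449
outer loop
vertex 0.159 3.33 2.814
vertex -0.285 3.557 3.611
vertex 0.579 3.889 3.443
endloop
endfacet
facet normal 0.890 -0.374 -0.262
outer loop
vertex 0.159 3.33 2.814
vertex 0.579 3.889 3.443
vertex 0.225 2.523 4.189
endloop
endfacet
facet normal -0.395 0.802 -0.449
outer loop
vertex 0.579 3.889 3.443
vertex -0.285 3.557 3.611
vertex 0.135 4.116 4.24
endloop
endfacet
facet normal 0.877 0.034 0.479
outer loop
vertex 0.579 3.889 3.443
vertex 0.135 4.116 4.24
vertex 0.225 2.523 4.189
endloop
endfacet
facet normal -0.395 0.802 -0.449
outer loop
vertex 0.135 4.116 4.24
vertex -0.285 3.557 3.611
vertex -0.729 3.784 4.408
endloop
endfacet
facet normal 0.198 -0.020 0.980
outer loop
vertex 0.135 4.116 4.24
vertex -0.729 3.784 4.408
vertex 0.225 2.523 4.189
endloop
endfacet
facet normal -0.395 0.802 -0.448
outer loop
vertex -0.729 3.784 4.408
vertex -0.285 3.557 3.611
vertex -1.148 3.226 3.779
endloop
endfacet
facet normal -0.468 -0.483 0.740
outer loop
vertex -0.729 3.784 4.408
vertex -1.148 3.226 3.779
vertex 0.225 2.523 4.189
endloop
endfacet
facet normal -0.395 0.802 -0.448
outer loop
vertex -1.148 3.226 3.779
vertex -0.285 3.557 3.611
vertex -0.705 2.999 2.982
endloop
endfacet
facet normal -0.456 -0.890 0.000
outer loop
vertex -1.148 3.226 3.779
vertex -0.705 2.999 2.982
vertex 0.225 2.523 4.189
endloop
endfacet
facet normal -0.394 0.802 -0.448
outer loop
vertex -0.705 2.999 2.982
vertex -0.285 3.557 3.611
vertex 0.159 3.33 2.814
endloop
endfacet
facet normal 0.223 -0.836 -0.501
outer loop
vertex -0.705 2.999 2.982
vertex 0.159 3.33 2.814
vertex 0.225 2.523 4.189
endloop
endfacet

endsolid


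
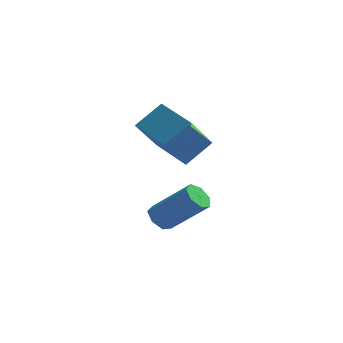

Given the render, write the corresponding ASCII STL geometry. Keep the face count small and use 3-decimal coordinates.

solid 
facet normal -0.802 0.553 0.226
outer loop
vertex -2.95 2.482 5.351
vertex -2.489 3.789 3.787
vertex -3.75 1.69 4.453
endloop
endfacet
facet normal -0.221 -0.626 0.748
outer loop
vertex -2.331 0.711 4.053
vertex -2.95 2.482 5.351
vertex -3.75 1.69 4.453
endloop
endfacet
facet normal -0.802 0.553 0.226
outer loop
vertex -3.75 1.69 4.453
vertex -2.489 3.789 3.787
vertex -3.289 2.997 2.889
endloop
endfacet
facet normal -0.555 -0.550 -0.624
outer loop
vertex -3.289 2.997 2.889
vertex -2.331 0.711 4.053
vertex -3.75 1.69 4.453
endloop
endfacet
facet normal 0.555 0.550 0.624
outer loop
vertex -2.95 2.482 5.351
vertex -1.07 2.81 3.387
vertex -2.489 3.789 3.787
endloop
endfacet
facet normal -0.221 -0.626 0.748
outer loop
vertex -1.531 1.503 4.951
vertex -2.95 2.482 5.351
vertex -2.331 0.711 4.053
endloop
endfacet
facet normal 0.555 0.550 0.624
outer loop
vertex -1.531 1.503 4.951
vertex -1.07 2.81 3.387
vertex -2.95 2.482 5.351
endloop
endfacet
facet normal 0.221 0.626 -0.748
outer loop
vertex -2.489 3.789 3.787
vertex -1.07 2.81 3.387
vertex -3.289 2.997 2.889
endloop
endfacet
facet normal -0.555 -0.550 -0.624
outer loop
vertex -1.87 2.018 2.489
vertex -2.331 0.711 4.053
vertex -3.289 2.997 2.889
endloop
endfacet
facet normal 0.221 0.626 -0.748
outer loop
vertex -3.289 2.997 2.889
vertex -1.07 2.81 3.387
vertex -1.87 2.018 2.489
endloop
endfacet
facet normal 0.802 -0.553 -0.226
outer loop
vertex -1.87 2.018 2.489
vertex -1.531 1.503 4.951
vertex -2.331 0.711 4.053
endloop
endfacet
facet normal 0.802 -0.553 -0.226
outer loop
vertex -1.07 2.81 3.387
vertex -1.531 1.503 4.951
vertex -1.87 2.018 2.489
endloop
endfacet
facet normal -0.732 0.010 -0.681
outer loop
vertex -2.413 1.896 -0.951
vertex -2.862 1.92 -0.468
vertex -2.566 2.421 -0.779
endloop
endfacet
facet normal 0.626 0.401 -0.669
outer loop
vertex -2.413 1.896 -0.951
vertex -2.566 2.421 -0.779
vertex -0.889 1.876 0.464
endloop
endfacet
facet normal 0.626 0.401 -0.669
outer loop
vertex -0.889 1.876 0.464
vertex -2.566 2.421 -0.779
vertex -1.042 2.401 0.636
endloop
endfacet
facet normal 0.733 -0.009 0.680
outer loop
vertex -0.889 1.876 0.464
vertex -1.042 2.401 0.636
vertex -1.338 1.9 0.948
endloop
endfacet
facet normal -0.733 0.010 -0.681
outer loop
vertex -2.566 2.421 -0.779
vertex -2.862 1.92 -0.468
vertex -2.941 2.569 -0.373
endloop
endfacet
facet normal 0.183 0.966 -0.183
outer loop
vertex -2.566 2.421 -0.779
vertex -2.941 2.569 -0.373
vertex -1.042 2.401 0.636
endloop
endfacet
facet normal 0.182 0.966 -0.181
outer loop
vertex -1.042 2.401 0.636
vertex -2.941 2.569 -0.373
vertex -1.417 2.548 1.043
endloop
endfacet
facet normal 0.734 -0.010 0.680
outer loop
vertex -1.042 2.401 0.636
vertex -1.417 2.548 1.043
vertex -1.338 1.9 0.948
endloop
endfacet
facet normal -0.733 0.010 -0.681
outer loop
vertex -2.941 2.569 -0.373
vertex -2.862 1.92 -0.468
vertex -3.257 2.228 -0.038
endloop
endfacet
facet normal -0.399 0.804 0.441
outer loop
vertex -2.941 2.569 -0.373
vertex -3.257 2.228 -0.038
vertex -1.417 2.548 1.043
endloop
endfacet
facet normal -0.399 0.804 0.441
outer loop
vertex -1.417 2.548 1.043
vertex -3.257 2.228 -0.038
vertex -1.733 2.207 1.378
endloop
endfacet
facet normal 0.733 -0.010 0.680
outer loop
vertex -1.417 2.548 1.043
vertex -1.733 2.207 1.378
vertex -1.338 1.9 0.948
endloop
endfacet
facet normal -0.733 0.009 -0.680
outer loop
vertex -3.257 2.228 -0.038
vertex -2.862 1.92 -0.468
vertex -3.275 1.656 -0.026
endloop
endfacet
facet normal -0.680 0.037 0.732
outer loop
vertex -3.257 2.228 -0.038
vertex -3.275 1.656 -0.026
vertex -1.733 2.207 1.378
endloop
endfacet
facet normal -0.680 0.035 0.733
outer loop
vertex -1.733 2.207 1.378
vertex -3.275 1.656 -0.026
vertex -1.751 1.635 1.389
endloop
endfacet
facet normal 0.733 -0.010 0.680
outer loop
vertex -1.733 2.207 1.378
vertex -1.751 1.635 1.389
vertex -1.338 1.9 0.948
endloop
endfacet
facet normal -0.733 0.009 -0.680
outer loop
vertex -3.275 1.656 -0.026
vertex -2.862 1.92 -0.468
vertex -2.982 1.283 -0.347
endloop
endfacet
facet normal -0.449 -0.759 0.472
outer loop
vertex -3.275 1.656 -0.026
vertex -2.982 1.283 -0.347
vertex -1.751 1.635 1.389
endloop
endfacet
facet normal -0.449 -0.759 0.472
outer loop
vertex -1.751 1.635 1.389
vertex -2.982 1.283 -0.347
vertex -1.458 1.262 1.068
endloop
endfacet
facet normal 0.733 -0.010 0.680
outer loop
vertex -1.751 1.635 1.389
vertex -1.458 1.262 1.068
vertex -1.338 1.9 0.948
endloop
endfacet
facet normal -0.734 0.009 -0.680
outer loop
vertex -2.982 1.283 -0.347
vertex -2.862 1.92 -0.468
vertex -2.599 1.39 -0.759
endloop
endfacet
facet normal 0.120 -0.982 -0.144
outer loop
vertex -2.982 1.283 -0.347
vertex -2.599 1.39 -0.759
vertex -1.458 1.262 1.068
endloop
endfacet
facet normal 0.120 -0.982 -0.144
outer loop
vertex -1.458 1.262 1.068
vertex -2.599 1.39 -0.759
vertex -1.075 1.369 0.656
endloop
endfacet
facet normal 0.734 -0.010 0.679
outer loop
vertex -1.458 1.262 1.068
vertex -1.075 1.369 0.656
vertex -1.338 1.9 0.948
endloop
endfacet
facet normal -0.732 0.011 -0.681
outer loop
vertex -2.599 1.39 -0.759
vertex -2.862 1.92 -0.468
vertex -2.413 1.896 -0.951
endloop
endfacet
facet normal 0.598 -0.467 -0.651
outer loop
vertex -2.599 1.39 -0.759
vertex -2.413 1.896 -0.951
vertex -1.075 1.369 0.656
endloop
endfacet
facet normal 0.599 -0.466 -0.651
outer loop
vertex -1.075 1.369 0.656
vertex -2.413 1.896 -0.951
vertex -0.889 1.876 0.464
endloop
endfacet
facet normal 0.733 -0.011 0.680
outer loop
vertex -1.075 1.369 0.656
vertex -0.889 1.876 0.464
vertex -1.338 1.9 0.948
endloop
endfacet

endsolid


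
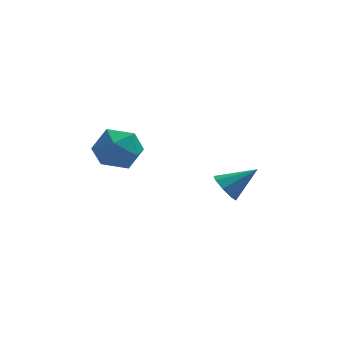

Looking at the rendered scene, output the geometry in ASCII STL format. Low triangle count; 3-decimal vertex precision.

solid 
facet normal -0.106 0.985 -0.139
outer loop
vertex -0.588 -2.802 -2.313
vertex -1.232 -2.8 -1.805
vertex -0.477 -2.677 -1.51
endloop
endfacet
facet normal 0.578 0.790 -0.203
outer loop
vertex -0.588 -2.802 -2.313
vertex -0.477 -2.677 -1.51
vertex 0.039 -3.161 -1.925
endloop
endfacet
facet normal 0.621 0.303 -0.723
outer loop
vertex -0.588 -2.802 -2.313
vertex 0.039 -3.161 -1.925
vertex -0.397 -3.583 -2.476
endloop
endfacet
facet normal -0.035 0.196 -0.980
outer loop
vertex -0.588 -2.802 -2.313
vertex -0.397 -3.583 -2.476
vertex -1.182 -3.359 -2.403
endloop
endfacet
facet normal -0.486 0.618 -0.618
outer loop
vertex -0.588 -2.802 -2.313
vertex -1.182 -3.359 -2.403
vertex -1.232 -2.8 -1.805
endloop
endfacet
facet normal 0.777 0.479 0.408
outer loop
vertex 0.039 -3.161 -1.925
vertex -0.477 -2.677 -1.51
vertex -0.218 -3.381 -1.177
endloop
endfacet
facet normal -0.329 0.794 0.512
outer loop
vertex -0.477 -2.677 -1.51
vertex -1.232 -2.8 -1.805
vertex -1.003 -3.157 -1.104
endloop
endfacet
facet normal -0.943 0.200 -0.265
outer loop
vertex -1.232 -2.8 -1.805
vertex -1.182 -3.359 -2.403
vertex -1.439 -3.579 -1.655
endloop
endfacet
facet normal -0.216 -0.481 -0.849
outer loop
vertex -1.182 -3.359 -2.403
vertex -0.397 -3.583 -2.476
vertex -0.923 -4.063 -2.07
endloop
endfacet
facet normal 0.847 -0.308 -0.434
outer loop
vertex -0.397 -3.583 -2.476
vertex 0.039 -3.161 -1.925
vertex -0.168 -3.94 -1.775
endloop
endfacet
facet normal 0.035 -0.196 0.980
outer loop
vertex -0.812 -3.938 -1.267
vertex -0.218 -3.381 -1.177
vertex -1.003 -3.157 -1.104
endloop
endfacet
facet normal -0.621 -0.303 0.723
outer loop
vertex -0.812 -3.938 -1.267
vertex -1.003 -3.157 -1.104
vertex -1.439 -3.579 -1.655
endloop
endfacet
facet normal -0.578 -0.790 0.203
outer loop
vertex -0.812 -3.938 -1.267
vertex -1.439 -3.579 -1.655
vertex -0.923 -4.063 -2.07
endloop
endfacet
facet normal 0.106 -0.985 0.139
outer loop
vertex -0.812 -3.938 -1.267
vertex -0.923 -4.063 -2.07
vertex -0.168 -3.94 -1.775
endloop
endfacet
facet normal 0.486 -0.618 0.618
outer loop
vertex -0.812 -3.938 -1.267
vertex -0.168 -3.94 -1.775
vertex -0.218 -3.381 -1.177
endloop
endfacet
facet normal 0.216 0.481 0.849
outer loop
vertex -1.003 -3.157 -1.104
vertex -0.218 -3.381 -1.177
vertex -0.477 -2.677 -1.51
endloop
endfacet
facet normal -0.847 0.308 0.434
outer loop
vertex -1.439 -3.579 -1.655
vertex -1.003 -3.157 -1.104
vertex -1.232 -2.8 -1.805
endloop
endfacet
facet normal -0.777 -0.479 -0.408
outer loop
vertex -0.923 -4.063 -2.07
vertex -1.439 -3.579 -1.655
vertex -1.182 -3.359 -2.403
endloop
endfacet
facet normal 0.329 -0.794 -0.512
outer loop
vertex -0.168 -3.94 -1.775
vertex -0.923 -4.063 -2.07
vertex -0.397 -3.583 -2.476
endloop
endfacet
facet normal 0.943 -0.200 0.265
outer loop
vertex -0.218 -3.381 -1.177
vertex -0.168 -3.94 -1.775
vertex 0.039 -3.161 -1.925
endloop
endfacet
facet normal -0.805 -0.134 -0.578
outer loop
vertex 2.69 -2.21 -4.454
vertex 2.401 -2.37 -4.014
vertex 2.498 -1.889 -4.261
endloop
endfacet
facet normal 0.665 0.635 -0.394
outer loop
vertex 2.69 -2.21 -4.454
vertex 2.498 -1.889 -4.261
vertex 3.359 -2.21 -3.326
endloop
endfacet
facet normal -0.805 -0.135 -0.578
outer loop
vertex 2.498 -1.889 -4.261
vertex 2.401 -2.37 -4.014
vertex 2.249 -1.849 -3.924
endloop
endfacet
facet normal 0.267 0.960 0.084
outer loop
vertex 2.498 -1.889 -4.261
vertex 2.249 -1.849 -3.924
vertex 3.359 -2.21 -3.326
endloop
endfacet
facet normal -0.806 -0.136 -0.576
outer loop
vertex 2.249 -1.849 -3.924
vertex 2.401 -2.37 -4.014
vertex 2.09 -2.115 -3.639
endloop
endfacet
facet normal -0.103 0.755 0.647
outer loop
vertex 2.249 -1.849 -3.924
vertex 2.09 -2.115 -3.639
vertex 3.359 -2.21 -3.326
endloop
endfacet
facet normal -0.805 -0.133 -0.577
outer loop
vertex 2.09 -2.115 -3.639
vertex 2.401 -2.37 -4.014
vertex 2.112 -2.53 -3.574
endloop
endfacet
facet normal -0.227 0.139 0.964
outer loop
vertex 2.09 -2.115 -3.639
vertex 2.112 -2.53 -3.574
vertex 3.359 -2.21 -3.326
endloop
endfacet
facet normal -0.805 -0.135 -0.578
outer loop
vertex 2.112 -2.53 -3.574
vertex 2.401 -2.37 -4.014
vertex 2.304 -2.852 -3.766
endloop
endfacet
facet normal -0.034 -0.527 0.849
outer loop
vertex 2.112 -2.53 -3.574
vertex 2.304 -2.852 -3.766
vertex 3.359 -2.21 -3.326
endloop
endfacet
facet normal -0.804 -0.136 -0.579
outer loop
vertex 2.304 -2.852 -3.766
vertex 2.401 -2.37 -4.014
vertex 2.553 -2.891 -4.103
endloop
endfacet
facet normal 0.366 -0.854 0.369
outer loop
vertex 2.304 -2.852 -3.766
vertex 2.553 -2.891 -4.103
vertex 3.359 -2.21 -3.326
endloop
endfacet
facet normal -0.806 -0.137 -0.576
outer loop
vertex 2.553 -2.891 -4.103
vertex 2.401 -2.37 -4.014
vertex 2.712 -2.626 -4.388
endloop
endfacet
facet normal 0.735 -0.649 -0.194
outer loop
vertex 2.553 -2.891 -4.103
vertex 2.712 -2.626 -4.388
vertex 3.359 -2.21 -3.326
endloop
endfacet
facet normal -0.805 -0.134 -0.578
outer loop
vertex 2.712 -2.626 -4.388
vertex 2.401 -2.37 -4.014
vertex 2.69 -2.21 -4.454
endloop
endfacet
facet normal 0.860 -0.035 -0.510
outer loop
vertex 2.712 -2.626 -4.388
vertex 2.69 -2.21 -4.454
vertex 3.359 -2.21 -3.326
endloop
endfacet

endsolid


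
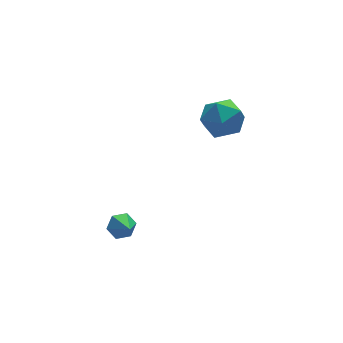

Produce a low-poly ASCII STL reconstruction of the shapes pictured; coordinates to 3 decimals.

solid 
facet normal 0.023 0.813 -0.582
outer loop
vertex -1.735 -1.434 -3.698
vertex -2.025 -1.032 -3.148
vertex -1.29 -1.098 -3.211
endloop
endfacet
facet normal 0.706 -0.687 -0.171
outer loop
vertex -1.735 -1.434 -3.698
vertex -1.29 -1.098 -3.211
vertex -2.055 -2.088 -2.392
endloop
endfacet
facet normal 0.023 0.812 -0.583
outer loop
vertex -1.29 -1.098 -3.211
vertex -2.025 -1.032 -3.148
vertex -1.58 -0.696 -2.662
endloop
endfacet
facet normal 0.814 -0.170 0.555
outer loop
vertex -1.29 -1.098 -3.211
vertex -1.58 -0.696 -2.662
vertex -2.055 -2.088 -2.392
endloop
endfacet
facet normal 0.023 0.812 -0.583
outer loop
vertex -1.58 -0.696 -2.662
vertex -2.025 -1.032 -3.148
vertex -2.315 -0.63 -2.599
endloop
endfacet
facet normal 0.098 0.157 0.983
outer loop
vertex -1.58 -0.696 -2.662
vertex -2.315 -0.63 -2.599
vertex -2.055 -2.088 -2.392
endloop
endfacet
facet normal 0.024 0.813 -0.582
outer loop
vertex -2.315 -0.63 -2.599
vertex -2.025 -1.032 -3.148
vertex -2.759 -0.966 -3.086
endloop
endfacet
facet normal -0.727 -0.032 0.685
outer loop
vertex -2.315 -0.63 -2.599
vertex -2.759 -0.966 -3.086
vertex -2.055 -2.088 -2.392
endloop
endfacet
facet normal 0.024 0.813 -0.582
outer loop
vertex -2.759 -0.966 -3.086
vertex -2.025 -1.032 -3.148
vertex -2.469 -1.368 -3.635
endloop
endfacet
facet normal -0.835 -0.549 -0.040
outer loop
vertex -2.759 -0.966 -3.086
vertex -2.469 -1.368 -3.635
vertex -2.055 -2.088 -2.392
endloop
endfacet
facet normal 0.023 0.813 -0.582
outer loop
vertex -2.469 -1.368 -3.635
vertex -2.025 -1.032 -3.148
vertex -1.735 -1.434 -3.698
endloop
endfacet
facet normal -0.119 -0.876 -0.468
outer loop
vertex -2.469 -1.368 -3.635
vertex -1.735 -1.434 -3.698
vertex -2.055 -2.088 -2.392
endloop
endfacet
facet normal 0.049 0.681 0.730
outer loop
vertex 3.614 1.55 1.569
vertex 3.73 0.651 2.4
vertex 4.732 1.139 1.878
endloop
endfacet
facet normal 0.313 0.942 0.121
outer loop
vertex 3.614 1.55 1.569
vertex 4.732 1.139 1.878
vertex 4.468 1.378 0.7
endloop
endfacet
facet normal -0.199 0.905 -0.375
outer loop
vertex 3.614 1.55 1.569
vertex 4.468 1.378 0.7
vertex 3.304 1.037 0.495
endloop
endfacet
facet normal -0.779 0.622 -0.072
outer loop
vertex 3.614 1.55 1.569
vertex 3.304 1.037 0.495
vertex 2.848 0.588 1.545
endloop
endfacet
facet normal -0.627 0.484 0.611
outer loop
vertex 3.614 1.55 1.569
vertex 2.848 0.588 1.545
vertex 3.73 0.651 2.4
endloop
endfacet
facet normal 0.850 0.519 -0.085
outer loop
vertex 4.468 1.378 0.7
vertex 4.732 1.139 1.878
vertex 5.112 0.372 0.995
endloop
endfacet
facet normal 0.422 0.097 0.901
outer loop
vertex 4.732 1.139 1.878
vertex 3.73 0.651 2.4
vertex 4.656 -0.077 2.045
endloop
endfacet
facet normal -0.671 -0.222 0.708
outer loop
vertex 3.73 0.651 2.4
vertex 2.848 0.588 1.545
vertex 3.492 -0.418 1.84
endloop
endfacet
facet normal -0.918 0.003 -0.397
outer loop
vertex 2.848 0.588 1.545
vertex 3.304 1.037 0.495
vertex 3.228 -0.179 0.662
endloop
endfacet
facet normal 0.022 0.460 -0.888
outer loop
vertex 3.304 1.037 0.495
vertex 4.468 1.378 0.7
vertex 4.23 0.309 0.14
endloop
endfacet
facet normal 0.779 -0.622 0.072
outer loop
vertex 4.346 -0.59 0.971
vertex 5.112 0.372 0.995
vertex 4.656 -0.077 2.045
endloop
endfacet
facet normal 0.199 -0.905 0.375
outer loop
vertex 4.346 -0.59 0.971
vertex 4.656 -0.077 2.045
vertex 3.492 -0.418 1.84
endloop
endfacet
facet normal -0.313 -0.942 -0.121
outer loop
vertex 4.346 -0.59 0.971
vertex 3.492 -0.418 1.84
vertex 3.228 -0.179 0.662
endloop
endfacet
facet normal -0.049 -0.681 -0.730
outer loop
vertex 4.346 -0.59 0.971
vertex 3.228 -0.179 0.662
vertex 4.23 0.309 0.14
endloop
endfacet
facet normal 0.627 -0.484 -0.611
outer loop
vertex 4.346 -0.59 0.971
vertex 4.23 0.309 0.14
vertex 5.112 0.372 0.995
endloop
endfacet
facet normal 0.918 -0.003 0.397
outer loop
vertex 4.656 -0.077 2.045
vertex 5.112 0.372 0.995
vertex 4.732 1.139 1.878
endloop
endfacet
facet normal -0.022 -0.460 0.888
outer loop
vertex 3.492 -0.418 1.84
vertex 4.656 -0.077 2.045
vertex 3.73 0.651 2.4
endloop
endfacet
facet normal -0.850 -0.519 0.085
outer loop
vertex 3.228 -0.179 0.662
vertex 3.492 -0.418 1.84
vertex 2.848 0.588 1.545
endloop
endfacet
facet normal -0.422 -0.097 -0.901
outer loop
vertex 4.23 0.309 0.14
vertex 3.228 -0.179 0.662
vertex 3.304 1.037 0.495
endloop
endfacet
facet normal 0.671 0.222 -0.708
outer loop
vertex 5.112 0.372 0.995
vertex 4.23 0.309 0.14
vertex 4.468 1.378 0.7
endloop
endfacet

endsolid


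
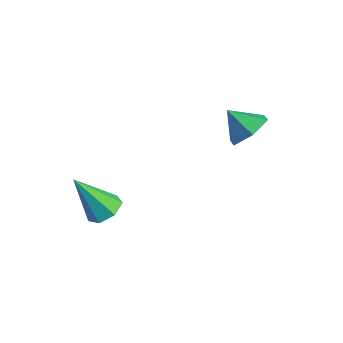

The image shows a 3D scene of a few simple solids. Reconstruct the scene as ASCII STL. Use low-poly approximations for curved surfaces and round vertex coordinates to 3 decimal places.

solid 
facet normal 0.632 0.362 -0.685
outer loop
vertex 4.799 3.594 0.937
vertex 4.325 3.086 0.232
vertex 4.04 4.007 0.455
endloop
endfacet
facet normal -0.267 0.483 0.834
outer loop
vertex 4.799 3.594 0.937
vertex 4.04 4.007 0.455
vertex 3.535 2.634 1.088
endloop
endfacet
facet normal 0.632 0.362 -0.685
outer loop
vertex 4.04 4.007 0.455
vertex 4.325 3.086 0.232
vertex 3.566 3.5 -0.25
endloop
endfacet
facet normal -0.860 0.438 0.263
outer loop
vertex 4.04 4.007 0.455
vertex 3.566 3.5 -0.25
vertex 3.535 2.634 1.088
endloop
endfacet
facet normal 0.632 0.362 -0.685
outer loop
vertex 3.566 3.5 -0.25
vertex 4.325 3.086 0.232
vertex 3.851 2.578 -0.474
endloop
endfacet
facet normal -0.951 -0.249 -0.183
outer loop
vertex 3.566 3.5 -0.25
vertex 3.851 2.578 -0.474
vertex 3.535 2.634 1.088
endloop
endfacet
facet normal 0.632 0.362 -0.685
outer loop
vertex 3.851 2.578 -0.474
vertex 4.325 3.086 0.232
vertex 4.611 2.165 0.009
endloop
endfacet
facet normal -0.448 -0.892 -0.059
outer loop
vertex 3.851 2.578 -0.474
vertex 4.611 2.165 0.009
vertex 3.535 2.634 1.088
endloop
endfacet
facet normal 0.632 0.362 -0.685
outer loop
vertex 4.611 2.165 0.009
vertex 4.325 3.086 0.232
vertex 5.084 2.673 0.714
endloop
endfacet
facet normal 0.145 -0.846 0.513
outer loop
vertex 4.611 2.165 0.009
vertex 5.084 2.673 0.714
vertex 3.535 2.634 1.088
endloop
endfacet
facet normal 0.632 0.362 -0.685
outer loop
vertex 5.084 2.673 0.714
vertex 4.325 3.086 0.232
vertex 4.799 3.594 0.937
endloop
endfacet
facet normal 0.235 -0.159 0.959
outer loop
vertex 5.084 2.673 0.714
vertex 4.799 3.594 0.937
vertex 3.535 2.634 1.088
endloop
endfacet
facet normal 0.344 0.423 -0.839
outer loop
vertex 1.798 -2.05 -4.677
vertex 1.252 -1.443 -4.595
vertex 2.017 -1.486 -4.303
endloop
endfacet
facet normal 0.728 -0.552 0.407
outer loop
vertex 1.798 -2.05 -4.677
vertex 2.017 -1.486 -4.303
vertex 0.508 -2.357 -2.785
endloop
endfacet
facet normal 0.344 0.424 -0.838
outer loop
vertex 2.017 -1.486 -4.303
vertex 1.252 -1.443 -4.595
vertex 1.66 -0.89 -4.148
endloop
endfacet
facet normal 0.640 0.190 0.745
outer loop
vertex 2.017 -1.486 -4.303
vertex 1.66 -0.89 -4.148
vertex 0.508 -2.357 -2.785
endloop
endfacet
facet normal 0.345 0.423 -0.838
outer loop
vertex 1.66 -0.89 -4.148
vertex 1.252 -1.443 -4.595
vertex 0.996 -0.711 -4.331
endloop
endfacet
facet normal -0.015 0.687 0.727
outer loop
vertex 1.66 -0.89 -4.148
vertex 0.996 -0.711 -4.331
vertex 0.508 -2.357 -2.785
endloop
endfacet
facet normal 0.344 0.423 -0.839
outer loop
vertex 0.996 -0.711 -4.331
vertex 1.252 -1.443 -4.595
vertex 0.524 -1.083 -4.712
endloop
endfacet
facet normal -0.740 0.564 0.367
outer loop
vertex 0.996 -0.711 -4.331
vertex 0.524 -1.083 -4.712
vertex 0.508 -2.357 -2.785
endloop
endfacet
facet normal 0.344 0.424 -0.838
outer loop
vertex 0.524 -1.083 -4.712
vertex 1.252 -1.443 -4.595
vertex 0.601 -1.727 -5.006
endloop
endfacet
facet normal -0.994 -0.088 -0.067
outer loop
vertex 0.524 -1.083 -4.712
vertex 0.601 -1.727 -5.006
vertex 0.508 -2.357 -2.785
endloop
endfacet
facet normal 0.345 0.423 -0.838
outer loop
vertex 0.601 -1.727 -5.006
vertex 1.252 -1.443 -4.595
vertex 1.168 -2.157 -4.99
endloop
endfacet
facet normal -0.582 -0.776 -0.244
outer loop
vertex 0.601 -1.727 -5.006
vertex 1.168 -2.157 -4.99
vertex 0.508 -2.357 -2.785
endloop
endfacet
facet normal 0.345 0.423 -0.838
outer loop
vertex 1.168 -2.157 -4.99
vertex 1.252 -1.443 -4.595
vertex 1.798 -2.05 -4.677
endloop
endfacet
facet normal 0.184 -0.982 -0.034
outer loop
vertex 1.168 -2.157 -4.99
vertex 1.798 -2.05 -4.677
vertex 0.508 -2.357 -2.785
endloop
endfacet

endsolid
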